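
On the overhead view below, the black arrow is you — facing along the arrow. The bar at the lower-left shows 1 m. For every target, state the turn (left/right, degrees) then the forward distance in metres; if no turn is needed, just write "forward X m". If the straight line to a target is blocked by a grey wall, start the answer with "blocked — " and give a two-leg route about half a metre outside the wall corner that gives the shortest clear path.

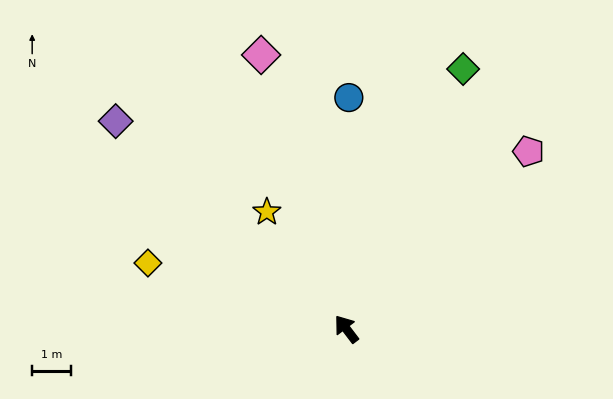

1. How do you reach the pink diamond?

turn right 20°, forward 7.4 m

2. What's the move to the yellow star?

turn right 3°, forward 3.6 m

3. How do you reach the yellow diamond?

turn left 34°, forward 5.4 m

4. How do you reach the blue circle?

turn right 38°, forward 6.0 m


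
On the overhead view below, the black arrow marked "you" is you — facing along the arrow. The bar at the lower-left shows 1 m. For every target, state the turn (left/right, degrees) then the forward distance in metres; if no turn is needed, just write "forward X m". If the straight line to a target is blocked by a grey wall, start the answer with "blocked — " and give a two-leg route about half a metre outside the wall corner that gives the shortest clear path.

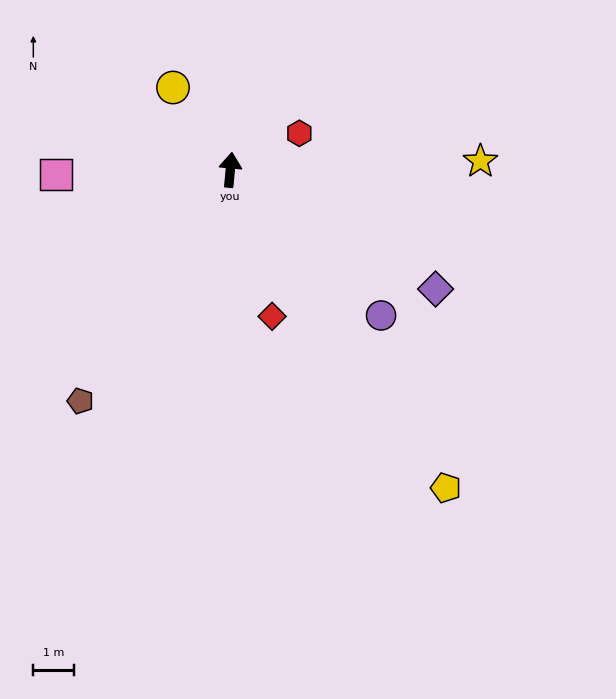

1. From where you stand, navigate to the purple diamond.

turn right 115°, forward 5.8 m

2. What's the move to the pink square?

turn left 97°, forward 4.3 m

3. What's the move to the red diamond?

turn right 159°, forward 3.7 m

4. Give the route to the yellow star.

turn right 83°, forward 6.1 m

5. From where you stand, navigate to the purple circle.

turn right 129°, forward 5.1 m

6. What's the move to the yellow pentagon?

turn right 141°, forward 9.4 m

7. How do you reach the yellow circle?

turn left 40°, forward 2.5 m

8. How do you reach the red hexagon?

turn right 57°, forward 1.9 m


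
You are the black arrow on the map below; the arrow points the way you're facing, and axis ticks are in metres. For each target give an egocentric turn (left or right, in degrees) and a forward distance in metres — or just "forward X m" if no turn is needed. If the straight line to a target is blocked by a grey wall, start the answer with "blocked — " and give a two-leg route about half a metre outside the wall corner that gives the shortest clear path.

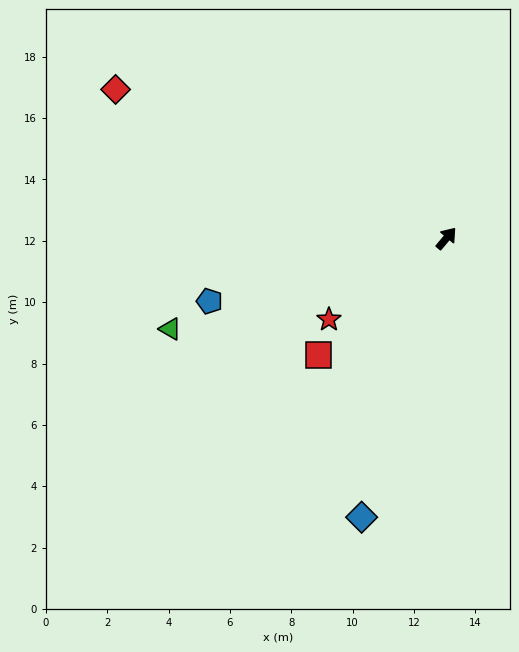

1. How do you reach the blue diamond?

turn right 157°, forward 9.5 m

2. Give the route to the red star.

turn left 165°, forward 4.7 m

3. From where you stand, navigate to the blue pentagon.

turn left 145°, forward 8.0 m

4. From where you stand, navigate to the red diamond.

turn left 106°, forward 11.8 m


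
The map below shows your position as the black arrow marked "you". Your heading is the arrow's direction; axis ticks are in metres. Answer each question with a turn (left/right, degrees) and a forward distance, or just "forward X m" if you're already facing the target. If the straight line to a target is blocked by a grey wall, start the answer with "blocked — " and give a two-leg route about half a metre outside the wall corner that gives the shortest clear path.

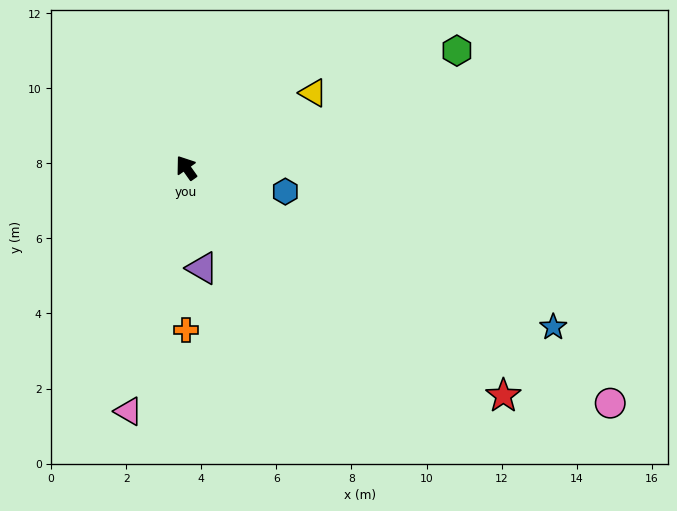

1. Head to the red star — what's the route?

turn right 161°, forward 10.4 m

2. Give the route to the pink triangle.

turn left 131°, forward 6.7 m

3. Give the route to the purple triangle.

turn left 154°, forward 2.7 m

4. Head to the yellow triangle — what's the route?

turn right 95°, forward 3.9 m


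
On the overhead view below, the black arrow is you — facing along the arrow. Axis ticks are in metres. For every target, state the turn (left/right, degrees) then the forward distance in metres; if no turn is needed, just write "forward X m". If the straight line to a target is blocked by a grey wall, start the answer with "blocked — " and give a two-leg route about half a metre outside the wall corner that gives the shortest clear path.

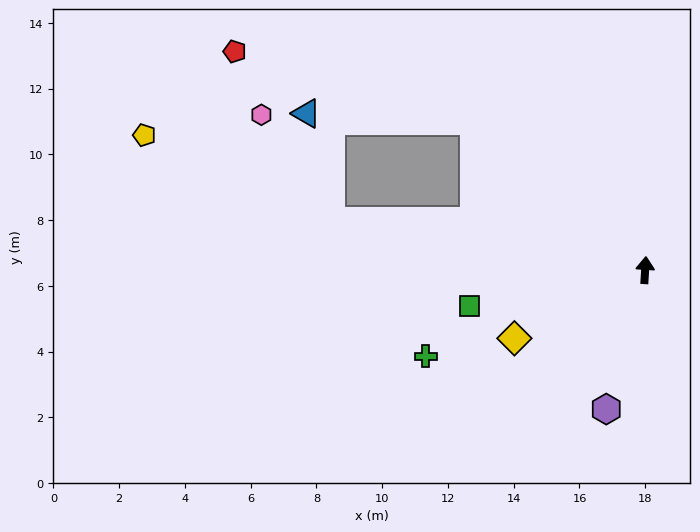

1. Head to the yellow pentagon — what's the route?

blocked — turn left 85°, forward 9.7 m, then turn right 16°, forward 6.2 m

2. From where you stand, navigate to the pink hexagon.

blocked — turn left 85°, forward 9.7 m, then turn right 48°, forward 3.9 m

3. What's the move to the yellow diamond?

turn left 121°, forward 4.5 m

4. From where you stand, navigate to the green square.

turn left 105°, forward 5.5 m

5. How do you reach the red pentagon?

blocked — turn left 53°, forward 6.9 m, then turn left 24°, forward 7.6 m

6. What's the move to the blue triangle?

blocked — turn left 53°, forward 6.9 m, then turn left 38°, forward 5.1 m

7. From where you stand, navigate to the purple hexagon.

turn left 168°, forward 4.4 m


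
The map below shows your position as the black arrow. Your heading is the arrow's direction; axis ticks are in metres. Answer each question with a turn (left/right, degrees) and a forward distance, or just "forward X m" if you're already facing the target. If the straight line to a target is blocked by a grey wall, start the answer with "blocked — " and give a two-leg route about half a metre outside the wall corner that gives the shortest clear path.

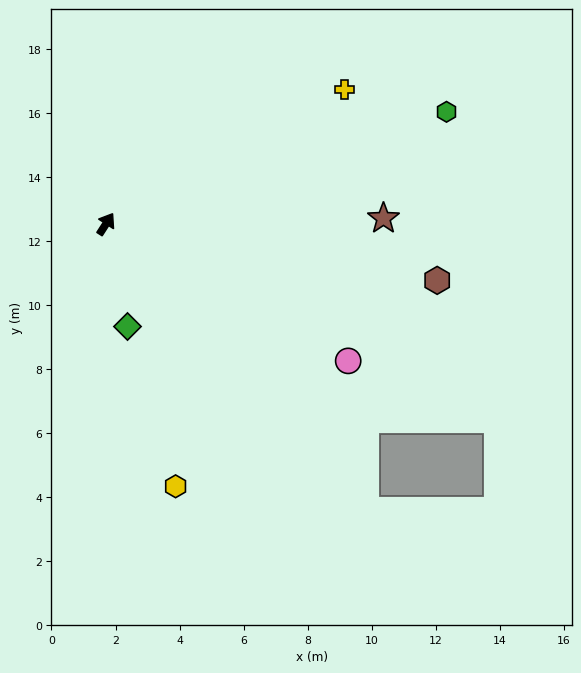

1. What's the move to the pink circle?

turn right 87°, forward 8.7 m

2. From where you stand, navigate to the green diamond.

turn right 135°, forward 3.3 m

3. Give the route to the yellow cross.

turn right 28°, forward 8.6 m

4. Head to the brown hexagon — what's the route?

turn right 67°, forward 10.5 m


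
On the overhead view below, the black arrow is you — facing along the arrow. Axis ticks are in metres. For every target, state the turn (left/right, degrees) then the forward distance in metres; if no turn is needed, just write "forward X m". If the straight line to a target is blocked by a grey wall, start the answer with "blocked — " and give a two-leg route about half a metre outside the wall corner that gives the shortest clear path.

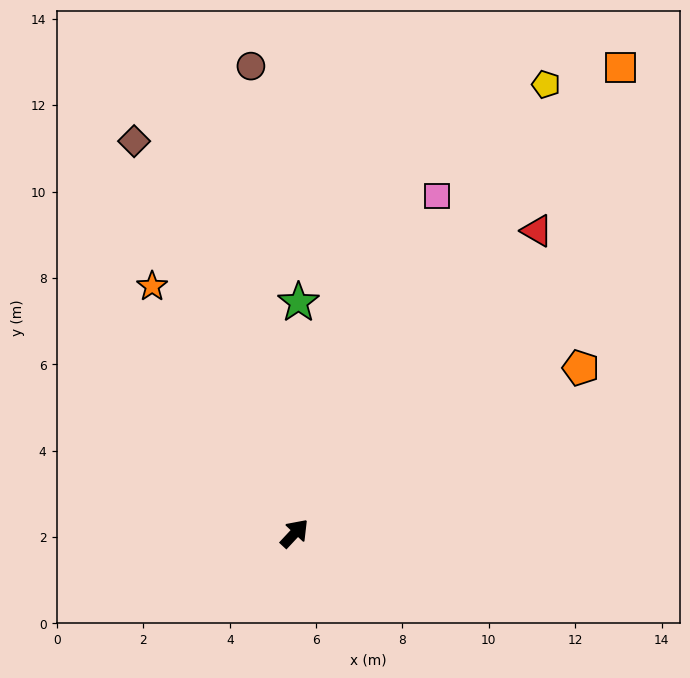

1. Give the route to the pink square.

turn left 20°, forward 8.5 m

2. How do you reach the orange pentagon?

turn right 17°, forward 7.7 m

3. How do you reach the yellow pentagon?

turn left 14°, forward 11.9 m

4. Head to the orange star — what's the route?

turn left 73°, forward 6.6 m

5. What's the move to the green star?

turn left 42°, forward 5.3 m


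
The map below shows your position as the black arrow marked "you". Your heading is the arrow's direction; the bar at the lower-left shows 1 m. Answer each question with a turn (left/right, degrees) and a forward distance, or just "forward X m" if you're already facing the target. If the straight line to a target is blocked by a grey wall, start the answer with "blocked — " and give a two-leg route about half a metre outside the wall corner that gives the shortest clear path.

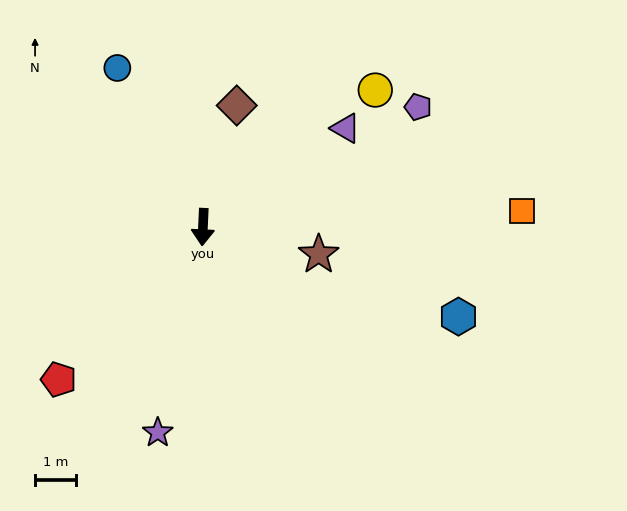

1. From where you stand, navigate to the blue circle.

turn right 149°, forward 4.4 m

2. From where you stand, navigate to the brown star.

turn left 79°, forward 2.9 m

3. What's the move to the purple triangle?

turn left 127°, forward 4.2 m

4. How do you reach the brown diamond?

turn left 167°, forward 3.1 m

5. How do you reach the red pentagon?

turn right 41°, forward 5.1 m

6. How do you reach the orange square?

turn left 95°, forward 7.8 m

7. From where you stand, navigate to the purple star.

turn right 10°, forward 5.1 m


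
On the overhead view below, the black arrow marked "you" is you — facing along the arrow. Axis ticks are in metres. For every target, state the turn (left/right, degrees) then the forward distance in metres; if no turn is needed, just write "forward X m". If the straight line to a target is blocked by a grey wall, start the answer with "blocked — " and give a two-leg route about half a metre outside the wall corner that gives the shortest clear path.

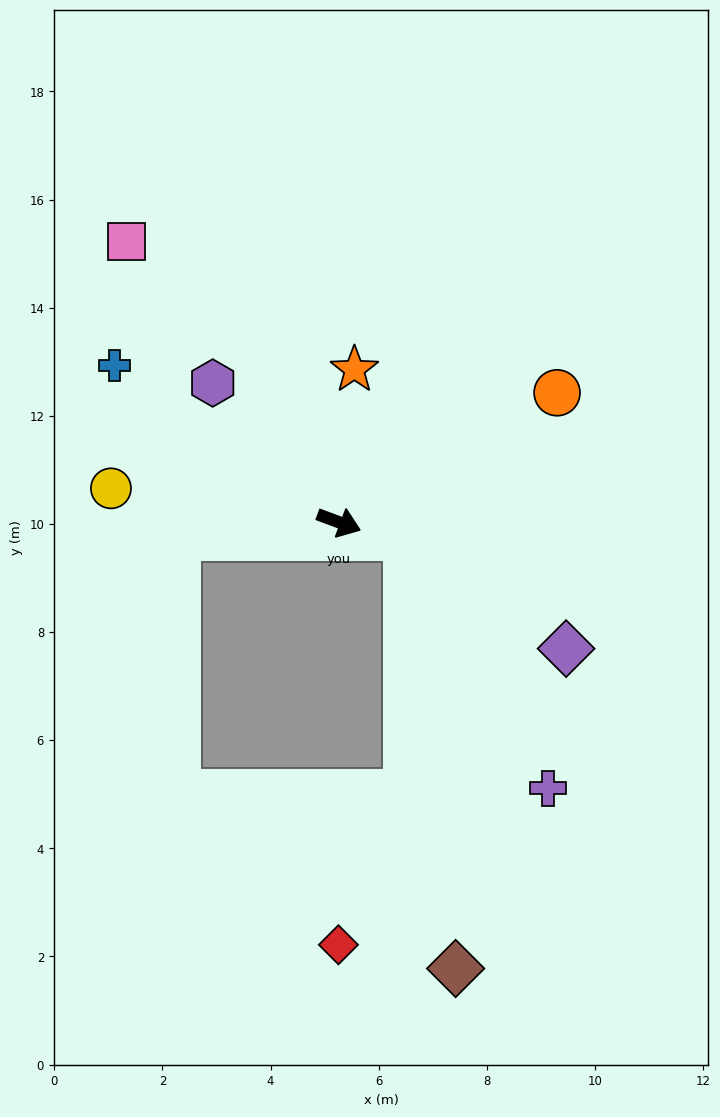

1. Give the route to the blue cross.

turn left 166°, forward 5.1 m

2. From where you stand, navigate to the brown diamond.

blocked — turn left 8°, forward 1.3 m, then turn right 71°, forward 8.0 m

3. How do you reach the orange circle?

turn left 51°, forward 4.7 m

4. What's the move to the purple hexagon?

turn left 153°, forward 3.5 m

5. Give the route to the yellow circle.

turn right 168°, forward 4.3 m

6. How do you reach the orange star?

turn left 105°, forward 2.8 m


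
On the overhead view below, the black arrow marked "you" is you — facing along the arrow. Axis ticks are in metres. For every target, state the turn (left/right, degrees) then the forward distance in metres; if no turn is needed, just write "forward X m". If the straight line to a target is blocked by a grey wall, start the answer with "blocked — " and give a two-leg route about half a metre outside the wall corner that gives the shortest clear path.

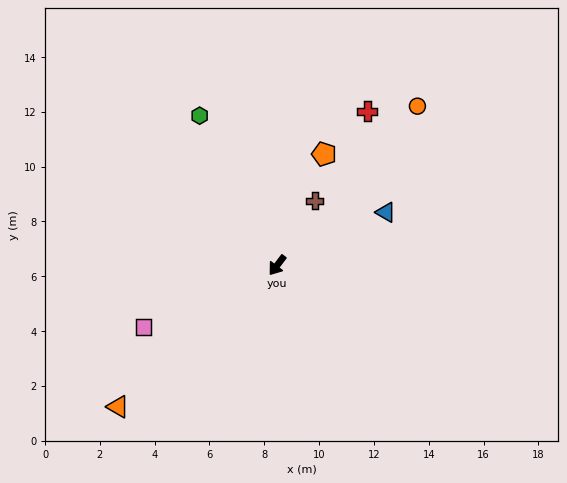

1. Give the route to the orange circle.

turn left 176°, forward 7.7 m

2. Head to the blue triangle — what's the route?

turn left 153°, forward 4.4 m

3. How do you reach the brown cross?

turn right 173°, forward 2.7 m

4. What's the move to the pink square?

turn right 28°, forward 5.4 m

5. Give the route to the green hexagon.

turn right 115°, forward 6.1 m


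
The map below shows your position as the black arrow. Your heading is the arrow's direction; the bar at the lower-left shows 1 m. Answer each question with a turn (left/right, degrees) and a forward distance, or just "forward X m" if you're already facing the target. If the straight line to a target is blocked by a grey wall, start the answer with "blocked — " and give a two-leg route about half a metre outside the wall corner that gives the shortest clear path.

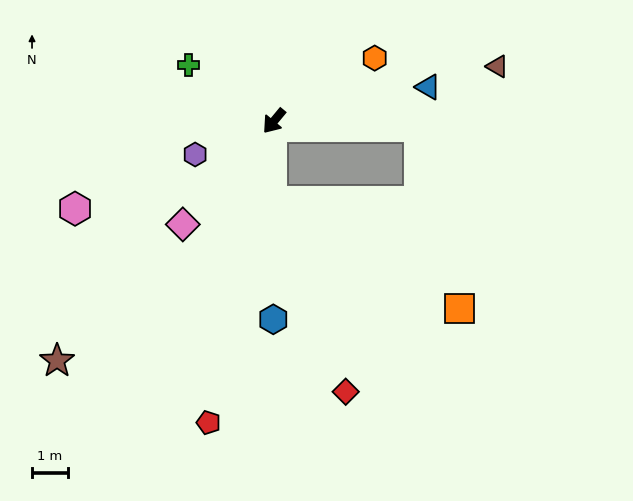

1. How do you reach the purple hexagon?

turn right 27°, forward 2.4 m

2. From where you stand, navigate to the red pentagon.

turn left 27°, forward 8.6 m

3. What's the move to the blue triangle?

turn left 142°, forward 4.4 m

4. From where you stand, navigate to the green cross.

turn right 84°, forward 2.8 m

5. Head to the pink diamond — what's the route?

forward 3.8 m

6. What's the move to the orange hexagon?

turn left 162°, forward 3.3 m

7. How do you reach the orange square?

blocked — turn left 127°, forward 4.0 m, then turn right 75°, forward 5.2 m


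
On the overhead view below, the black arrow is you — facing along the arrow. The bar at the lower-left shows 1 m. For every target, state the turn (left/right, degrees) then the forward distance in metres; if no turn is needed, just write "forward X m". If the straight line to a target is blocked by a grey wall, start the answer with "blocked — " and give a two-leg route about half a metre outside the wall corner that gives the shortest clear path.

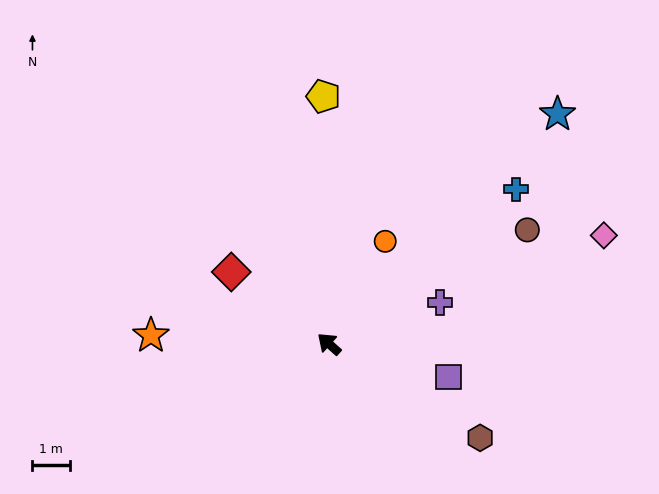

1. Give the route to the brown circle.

turn right 108°, forward 6.1 m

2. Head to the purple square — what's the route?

turn right 154°, forward 3.3 m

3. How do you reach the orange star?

turn left 39°, forward 4.7 m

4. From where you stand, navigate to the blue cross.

turn right 99°, forward 6.5 m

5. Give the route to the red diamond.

turn left 5°, forward 3.2 m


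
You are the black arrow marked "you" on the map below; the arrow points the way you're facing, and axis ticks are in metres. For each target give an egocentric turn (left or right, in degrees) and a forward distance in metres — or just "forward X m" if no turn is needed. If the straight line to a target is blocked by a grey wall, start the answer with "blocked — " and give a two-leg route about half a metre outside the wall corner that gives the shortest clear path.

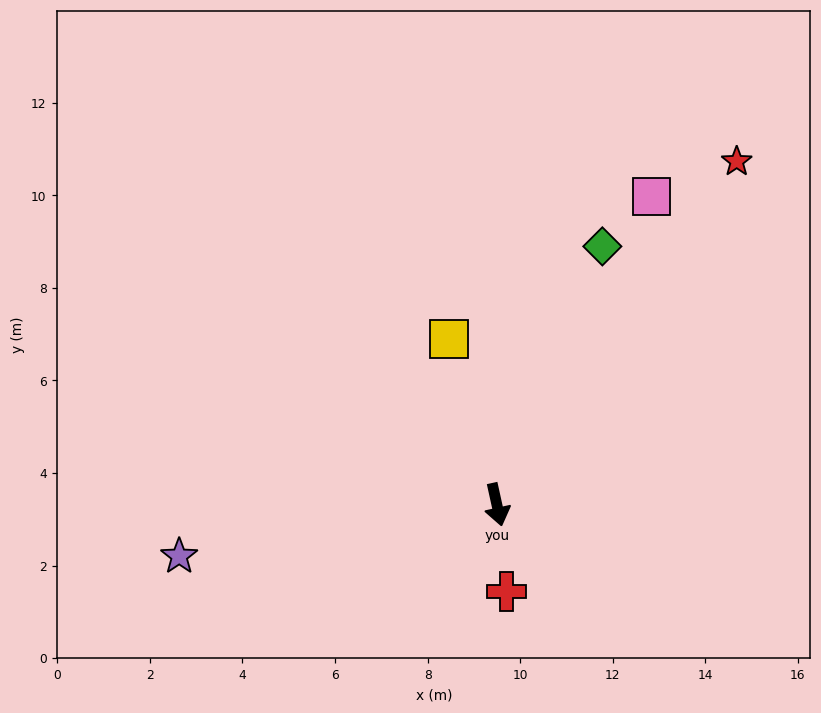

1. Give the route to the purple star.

turn right 93°, forward 7.0 m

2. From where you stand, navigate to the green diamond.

turn left 145°, forward 6.0 m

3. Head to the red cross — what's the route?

turn right 6°, forward 1.9 m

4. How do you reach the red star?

turn left 133°, forward 9.0 m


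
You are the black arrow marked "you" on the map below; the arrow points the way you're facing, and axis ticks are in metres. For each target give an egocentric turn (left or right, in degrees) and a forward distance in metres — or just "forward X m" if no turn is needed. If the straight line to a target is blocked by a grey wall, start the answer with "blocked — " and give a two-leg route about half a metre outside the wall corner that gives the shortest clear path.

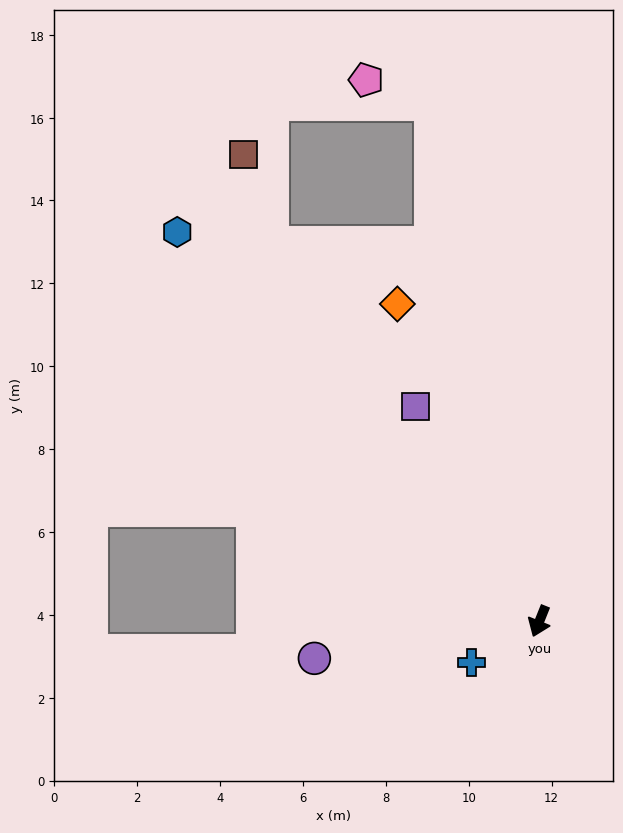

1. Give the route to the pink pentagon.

blocked — turn right 146°, forward 12.8 m, then turn left 58°, forward 1.7 m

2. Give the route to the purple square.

turn right 128°, forward 6.0 m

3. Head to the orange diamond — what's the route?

turn right 134°, forward 8.4 m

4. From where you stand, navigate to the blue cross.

turn right 37°, forward 1.9 m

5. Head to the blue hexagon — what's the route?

turn right 115°, forward 12.8 m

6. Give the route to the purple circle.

turn right 59°, forward 5.5 m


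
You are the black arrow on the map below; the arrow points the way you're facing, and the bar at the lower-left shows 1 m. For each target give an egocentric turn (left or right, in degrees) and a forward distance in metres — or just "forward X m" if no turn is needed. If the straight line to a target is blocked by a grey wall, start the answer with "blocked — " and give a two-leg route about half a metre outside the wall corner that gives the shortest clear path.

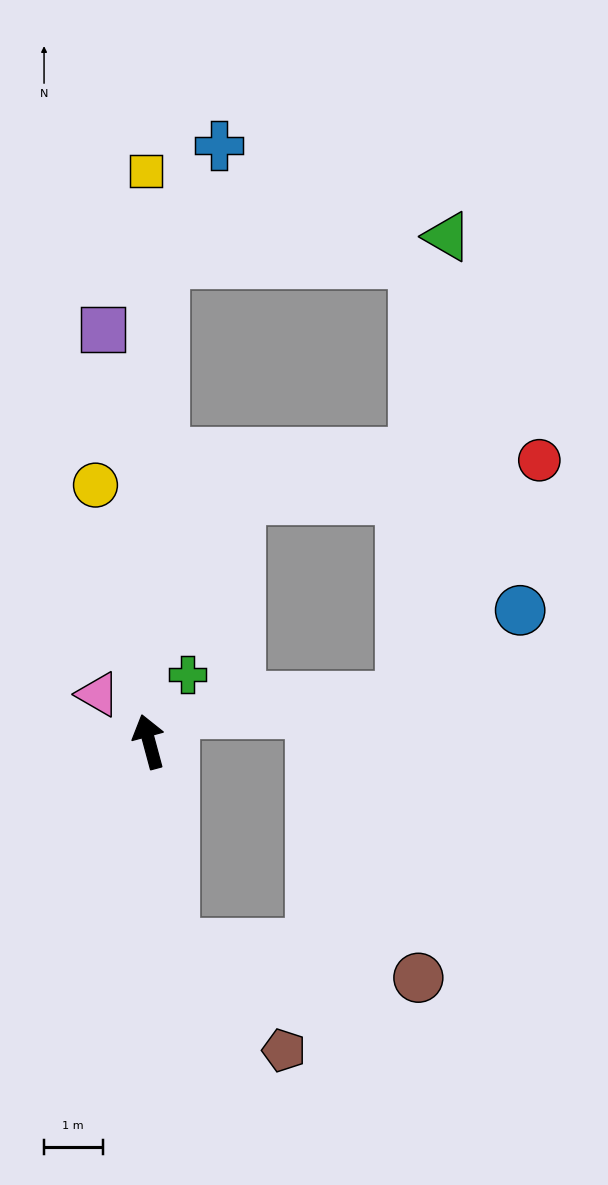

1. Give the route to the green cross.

turn right 45°, forward 1.3 m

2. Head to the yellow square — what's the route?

turn right 15°, forward 9.8 m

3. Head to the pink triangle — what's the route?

turn left 32°, forward 1.2 m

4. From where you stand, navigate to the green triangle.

blocked — turn right 17°, forward 8.2 m, then turn right 83°, forward 4.9 m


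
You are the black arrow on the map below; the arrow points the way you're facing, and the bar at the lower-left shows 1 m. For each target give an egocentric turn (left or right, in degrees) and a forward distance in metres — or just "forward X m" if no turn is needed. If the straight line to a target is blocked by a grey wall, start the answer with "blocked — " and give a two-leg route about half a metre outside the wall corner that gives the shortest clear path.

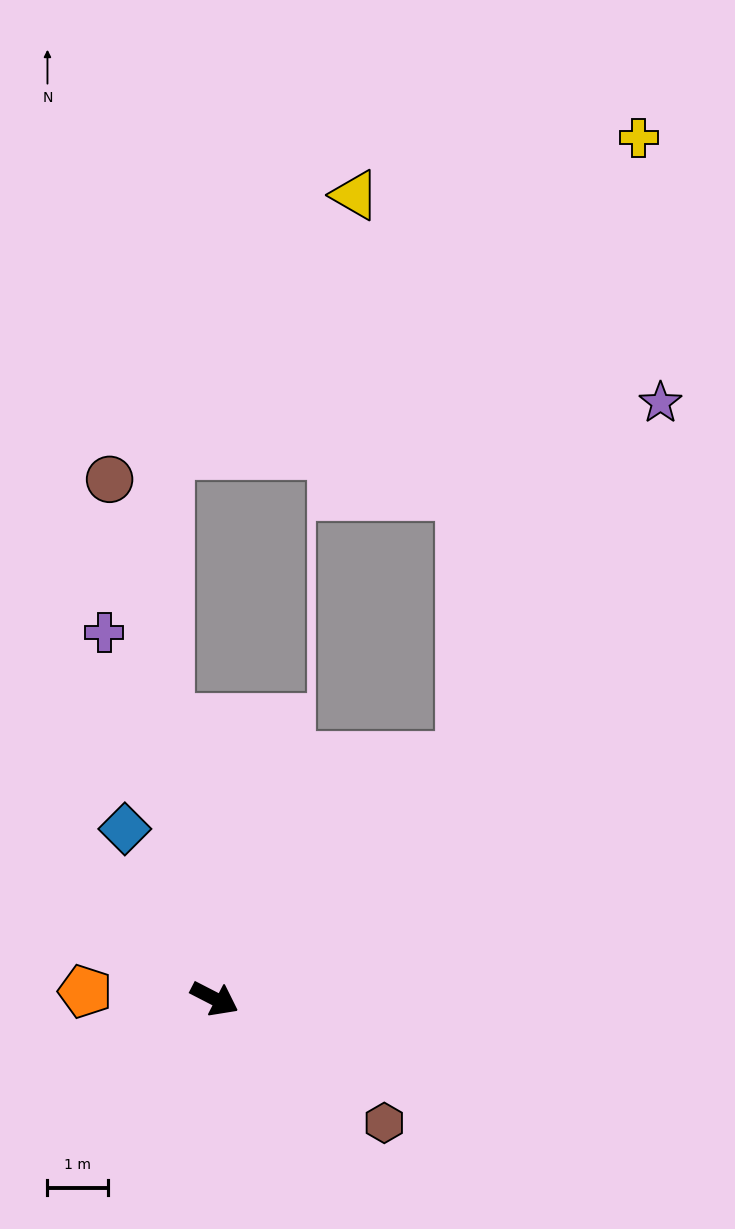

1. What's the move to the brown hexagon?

turn right 9°, forward 3.5 m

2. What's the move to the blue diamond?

turn left 145°, forward 3.2 m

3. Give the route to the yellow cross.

blocked — turn left 72°, forward 5.7 m, then turn left 29°, forward 10.7 m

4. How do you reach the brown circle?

turn left 129°, forward 8.8 m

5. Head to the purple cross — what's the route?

turn left 134°, forward 6.3 m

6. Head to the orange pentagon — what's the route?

turn right 156°, forward 2.1 m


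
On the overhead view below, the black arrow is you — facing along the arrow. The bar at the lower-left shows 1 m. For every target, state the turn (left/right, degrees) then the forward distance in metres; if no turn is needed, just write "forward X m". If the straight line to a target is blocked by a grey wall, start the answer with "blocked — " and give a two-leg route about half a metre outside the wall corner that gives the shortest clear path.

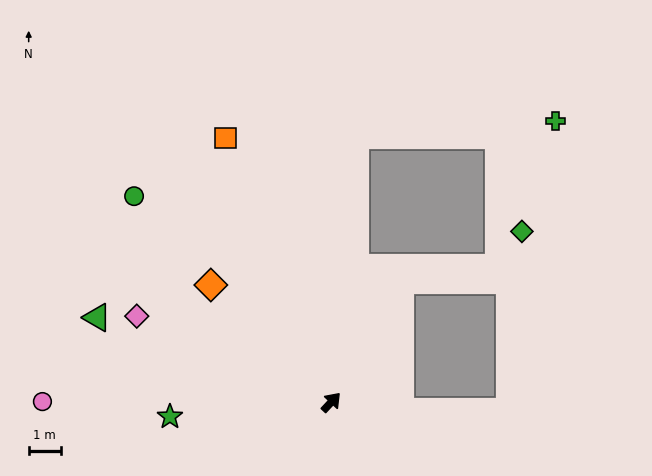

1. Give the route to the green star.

turn left 138°, forward 5.0 m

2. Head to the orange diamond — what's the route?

turn left 89°, forward 5.2 m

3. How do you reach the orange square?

turn left 65°, forward 8.9 m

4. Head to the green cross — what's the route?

blocked — turn left 38°, forward 8.4 m, then turn right 81°, forward 6.2 m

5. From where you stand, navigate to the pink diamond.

turn left 109°, forward 6.6 m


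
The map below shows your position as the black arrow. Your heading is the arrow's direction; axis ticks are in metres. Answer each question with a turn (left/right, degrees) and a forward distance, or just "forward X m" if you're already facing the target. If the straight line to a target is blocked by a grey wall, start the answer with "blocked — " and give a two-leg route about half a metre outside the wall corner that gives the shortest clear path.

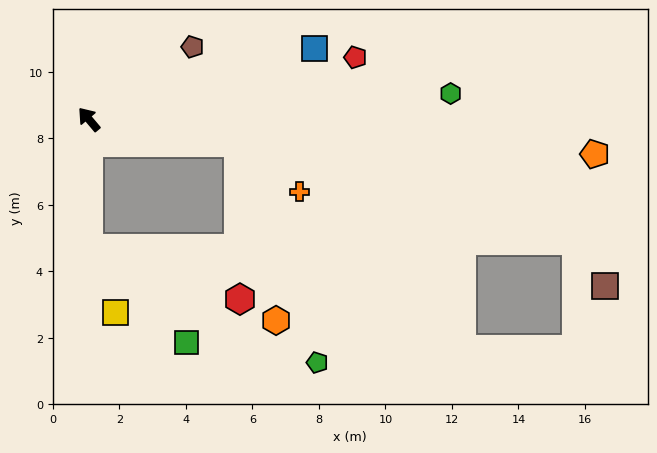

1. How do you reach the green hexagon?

turn right 126°, forward 10.9 m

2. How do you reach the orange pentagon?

turn right 134°, forward 15.3 m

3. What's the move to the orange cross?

blocked — turn right 139°, forward 4.6 m, then turn right 30°, forward 2.4 m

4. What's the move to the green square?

blocked — turn left 140°, forward 3.9 m, then turn left 46°, forward 4.1 m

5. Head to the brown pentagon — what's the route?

turn right 95°, forward 3.8 m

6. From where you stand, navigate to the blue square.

turn right 113°, forward 7.1 m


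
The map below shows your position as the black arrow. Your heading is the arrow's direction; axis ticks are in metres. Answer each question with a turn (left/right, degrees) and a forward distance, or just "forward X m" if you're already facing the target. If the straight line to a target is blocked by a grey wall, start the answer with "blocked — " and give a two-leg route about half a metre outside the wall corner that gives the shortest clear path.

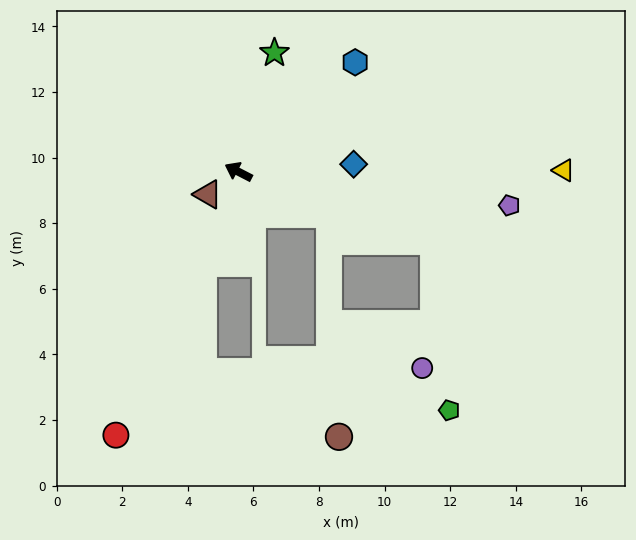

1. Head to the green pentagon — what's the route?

blocked — turn right 172°, forward 6.3 m, then turn right 65°, forward 5.2 m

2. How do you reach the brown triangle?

turn left 64°, forward 1.2 m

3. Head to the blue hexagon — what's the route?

turn right 110°, forward 4.9 m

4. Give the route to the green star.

turn right 80°, forward 3.8 m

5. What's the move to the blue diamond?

turn right 149°, forward 3.5 m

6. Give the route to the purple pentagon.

turn right 160°, forward 8.3 m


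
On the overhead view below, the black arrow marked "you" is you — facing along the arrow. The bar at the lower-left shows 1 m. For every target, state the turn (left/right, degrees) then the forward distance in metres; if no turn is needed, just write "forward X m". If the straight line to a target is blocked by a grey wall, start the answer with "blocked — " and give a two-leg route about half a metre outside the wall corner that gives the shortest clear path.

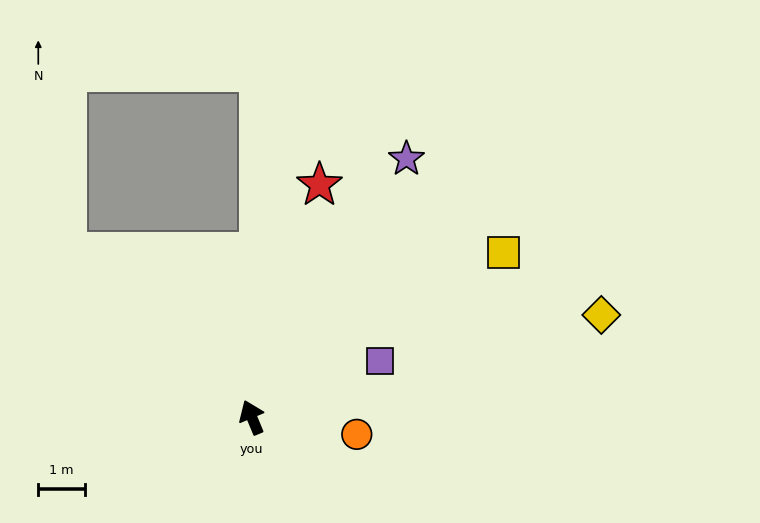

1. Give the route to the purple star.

turn right 53°, forward 6.4 m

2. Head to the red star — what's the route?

turn right 39°, forward 5.2 m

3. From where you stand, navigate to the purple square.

turn right 89°, forward 3.0 m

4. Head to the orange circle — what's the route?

turn right 122°, forward 2.3 m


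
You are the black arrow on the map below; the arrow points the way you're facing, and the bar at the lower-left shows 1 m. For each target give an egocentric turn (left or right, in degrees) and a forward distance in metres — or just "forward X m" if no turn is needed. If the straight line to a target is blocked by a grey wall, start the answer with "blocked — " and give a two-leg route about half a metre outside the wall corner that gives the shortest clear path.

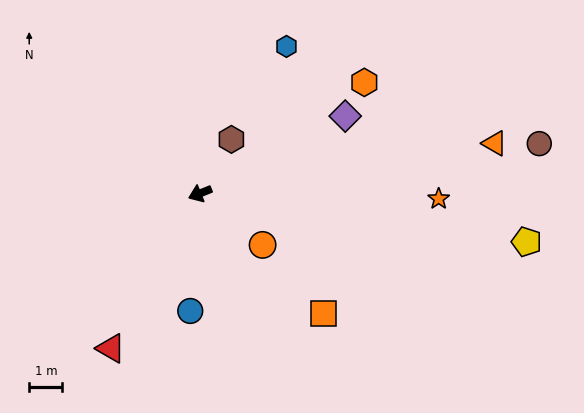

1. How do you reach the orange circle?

turn left 119°, forward 2.4 m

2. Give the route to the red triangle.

turn left 38°, forward 5.4 m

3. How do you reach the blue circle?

turn left 63°, forward 3.5 m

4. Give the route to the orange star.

turn left 157°, forward 7.2 m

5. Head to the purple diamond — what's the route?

turn right 174°, forward 4.9 m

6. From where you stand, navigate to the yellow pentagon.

turn left 150°, forward 9.9 m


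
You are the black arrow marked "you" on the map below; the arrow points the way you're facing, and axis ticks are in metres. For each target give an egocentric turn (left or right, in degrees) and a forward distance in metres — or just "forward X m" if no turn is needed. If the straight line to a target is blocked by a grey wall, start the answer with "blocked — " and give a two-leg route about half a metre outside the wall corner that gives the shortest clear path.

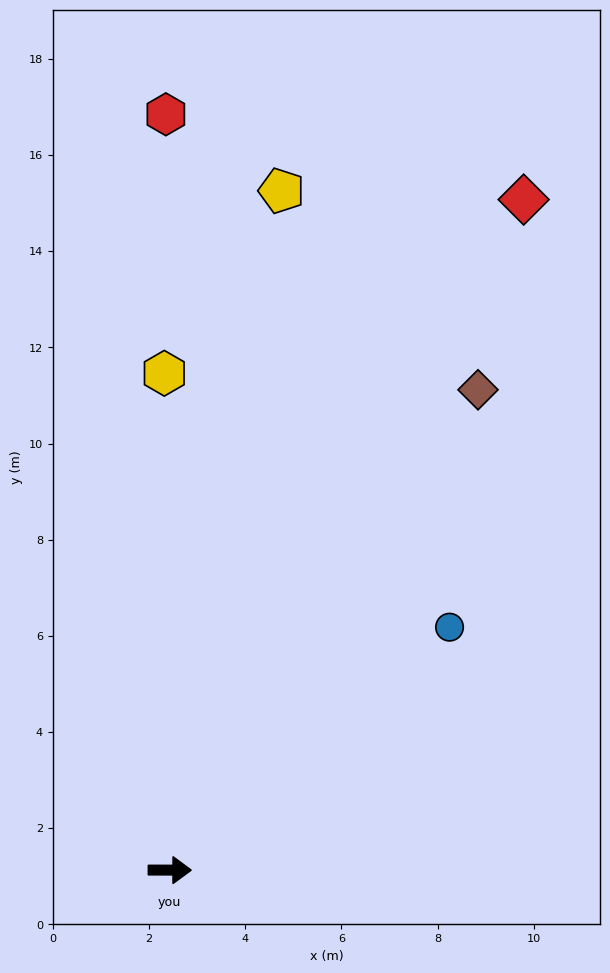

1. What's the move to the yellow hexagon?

turn left 91°, forward 10.3 m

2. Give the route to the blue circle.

turn left 41°, forward 7.7 m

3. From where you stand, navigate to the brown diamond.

turn left 57°, forward 11.9 m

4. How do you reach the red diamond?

turn left 62°, forward 15.8 m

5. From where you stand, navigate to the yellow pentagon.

turn left 81°, forward 14.3 m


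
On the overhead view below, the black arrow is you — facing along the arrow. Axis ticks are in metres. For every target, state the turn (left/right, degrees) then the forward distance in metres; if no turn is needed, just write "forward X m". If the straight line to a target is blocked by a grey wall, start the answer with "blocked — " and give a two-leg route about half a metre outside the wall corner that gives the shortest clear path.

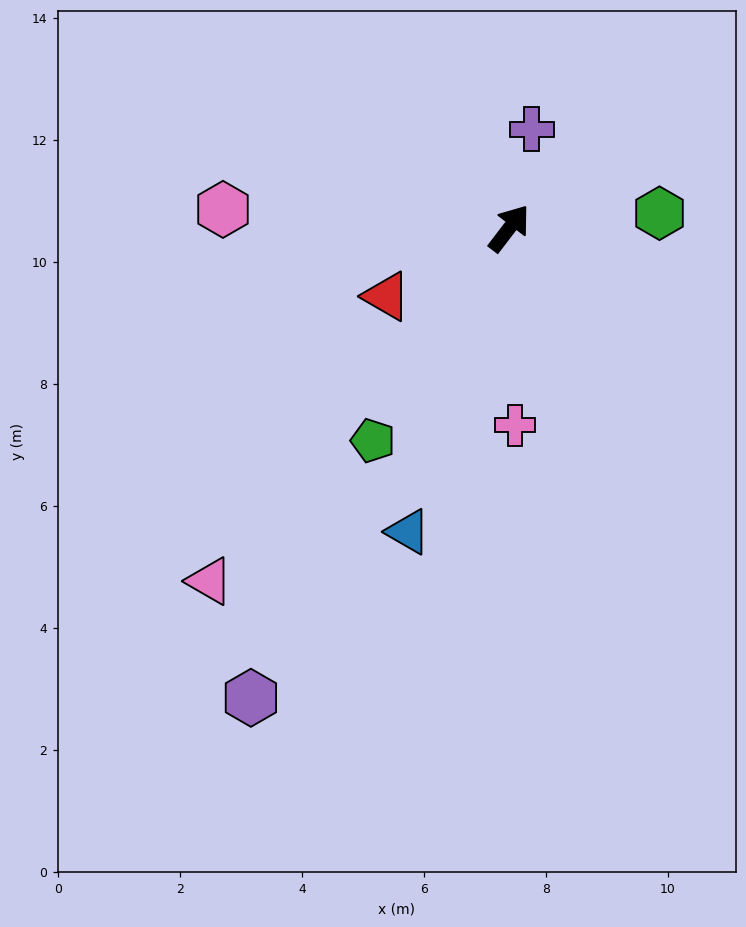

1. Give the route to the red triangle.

turn left 156°, forward 2.3 m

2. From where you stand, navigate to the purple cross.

turn left 25°, forward 1.7 m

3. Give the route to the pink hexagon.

turn left 124°, forward 4.7 m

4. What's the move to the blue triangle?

turn right 161°, forward 5.2 m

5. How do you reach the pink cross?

turn right 141°, forward 3.2 m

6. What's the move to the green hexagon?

turn right 47°, forward 2.5 m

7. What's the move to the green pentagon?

turn right 175°, forward 4.1 m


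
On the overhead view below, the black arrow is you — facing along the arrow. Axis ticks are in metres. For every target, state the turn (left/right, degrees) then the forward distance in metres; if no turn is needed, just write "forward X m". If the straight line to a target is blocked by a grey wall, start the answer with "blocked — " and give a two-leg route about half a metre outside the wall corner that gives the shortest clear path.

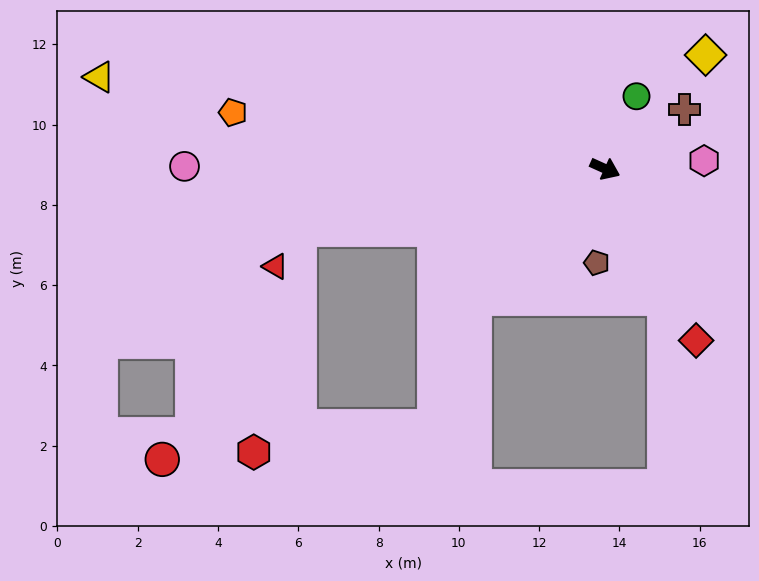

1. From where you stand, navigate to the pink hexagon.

turn left 29°, forward 2.5 m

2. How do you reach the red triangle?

blocked — turn right 144°, forward 7.8 m, then turn left 45°, forward 1.1 m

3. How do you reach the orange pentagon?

turn right 164°, forward 9.4 m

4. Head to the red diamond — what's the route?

turn right 38°, forward 4.8 m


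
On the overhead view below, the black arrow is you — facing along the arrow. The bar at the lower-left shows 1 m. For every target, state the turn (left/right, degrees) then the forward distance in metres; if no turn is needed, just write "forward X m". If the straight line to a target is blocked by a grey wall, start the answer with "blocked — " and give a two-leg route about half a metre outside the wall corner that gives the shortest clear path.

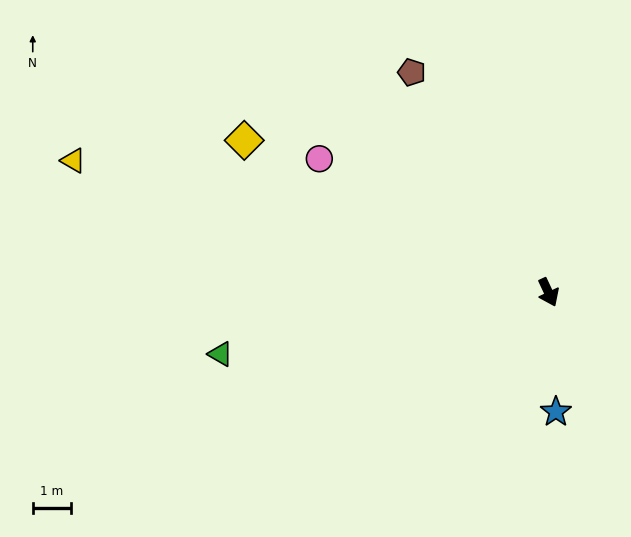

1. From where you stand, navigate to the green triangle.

turn right 104°, forward 8.7 m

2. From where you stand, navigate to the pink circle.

turn right 145°, forward 6.9 m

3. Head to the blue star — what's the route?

turn right 22°, forward 3.1 m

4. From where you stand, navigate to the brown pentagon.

turn right 173°, forward 6.7 m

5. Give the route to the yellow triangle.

turn right 131°, forward 12.8 m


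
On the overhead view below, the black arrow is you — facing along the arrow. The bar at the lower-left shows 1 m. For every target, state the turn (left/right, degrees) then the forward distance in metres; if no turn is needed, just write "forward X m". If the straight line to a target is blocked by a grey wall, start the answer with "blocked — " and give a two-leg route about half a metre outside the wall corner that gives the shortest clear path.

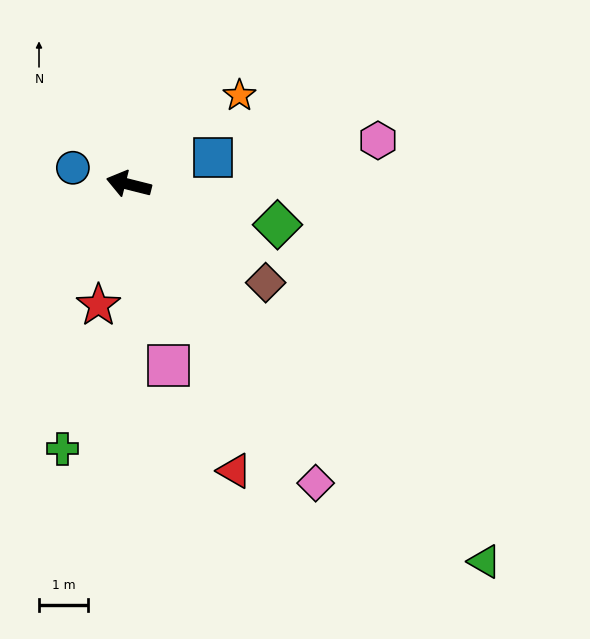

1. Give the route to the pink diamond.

turn left 136°, forward 7.2 m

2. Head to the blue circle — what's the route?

turn right 2°, forward 1.2 m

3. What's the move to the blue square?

turn right 148°, forward 1.8 m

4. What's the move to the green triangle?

turn left 147°, forward 10.6 m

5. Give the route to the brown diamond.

turn left 158°, forward 3.5 m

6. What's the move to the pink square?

turn left 116°, forward 3.8 m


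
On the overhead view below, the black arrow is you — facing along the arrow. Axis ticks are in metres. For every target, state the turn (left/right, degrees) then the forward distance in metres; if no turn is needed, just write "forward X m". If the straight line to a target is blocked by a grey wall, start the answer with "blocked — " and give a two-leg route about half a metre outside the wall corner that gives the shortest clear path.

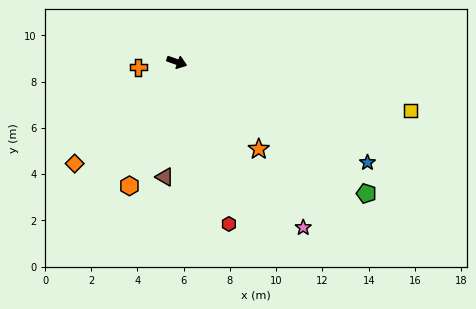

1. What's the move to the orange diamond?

turn right 116°, forward 6.2 m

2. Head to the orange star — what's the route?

turn right 27°, forward 5.2 m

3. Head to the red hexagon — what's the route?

turn right 53°, forward 7.4 m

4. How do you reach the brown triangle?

turn right 76°, forward 5.0 m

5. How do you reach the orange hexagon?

turn right 91°, forward 5.7 m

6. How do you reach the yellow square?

turn left 8°, forward 10.3 m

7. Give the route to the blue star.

turn right 8°, forward 9.3 m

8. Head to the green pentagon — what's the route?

turn right 15°, forward 10.0 m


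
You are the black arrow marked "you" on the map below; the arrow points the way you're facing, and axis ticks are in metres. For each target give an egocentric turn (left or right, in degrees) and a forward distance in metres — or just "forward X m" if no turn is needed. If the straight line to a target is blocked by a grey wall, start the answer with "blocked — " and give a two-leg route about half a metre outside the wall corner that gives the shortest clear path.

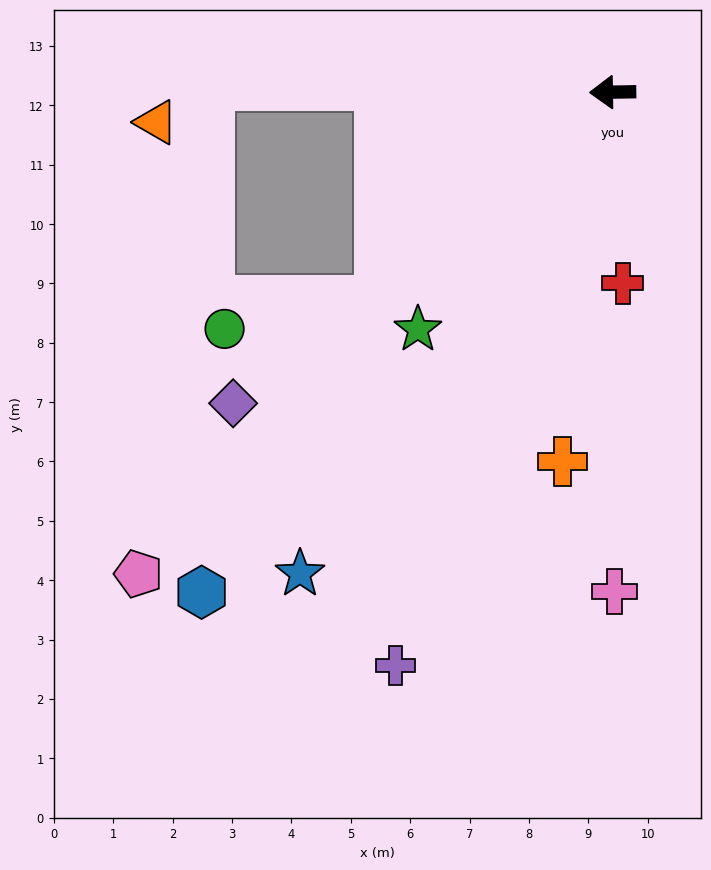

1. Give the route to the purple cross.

turn left 68°, forward 10.3 m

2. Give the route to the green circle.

blocked — turn left 41°, forward 5.3 m, then turn right 32°, forward 2.7 m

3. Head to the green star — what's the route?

turn left 50°, forward 5.2 m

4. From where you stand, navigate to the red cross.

turn left 92°, forward 3.2 m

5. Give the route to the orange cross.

turn left 81°, forward 6.3 m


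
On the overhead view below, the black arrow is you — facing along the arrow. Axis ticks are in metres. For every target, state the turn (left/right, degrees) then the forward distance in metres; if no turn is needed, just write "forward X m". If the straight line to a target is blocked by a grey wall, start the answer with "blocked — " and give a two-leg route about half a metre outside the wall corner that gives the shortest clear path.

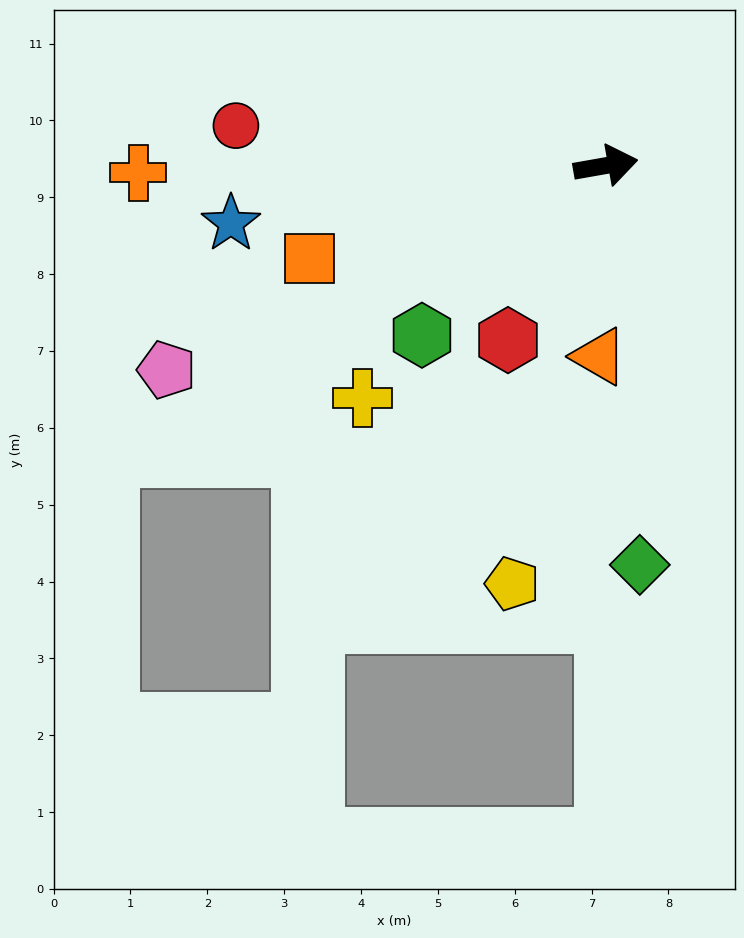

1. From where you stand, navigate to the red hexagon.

turn right 129°, forward 2.6 m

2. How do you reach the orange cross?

turn left 171°, forward 6.1 m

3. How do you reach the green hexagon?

turn right 147°, forward 3.3 m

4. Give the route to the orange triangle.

turn right 102°, forward 2.5 m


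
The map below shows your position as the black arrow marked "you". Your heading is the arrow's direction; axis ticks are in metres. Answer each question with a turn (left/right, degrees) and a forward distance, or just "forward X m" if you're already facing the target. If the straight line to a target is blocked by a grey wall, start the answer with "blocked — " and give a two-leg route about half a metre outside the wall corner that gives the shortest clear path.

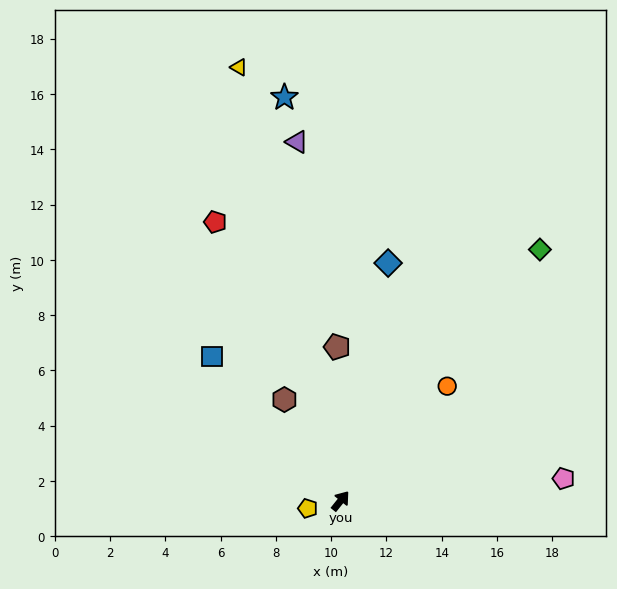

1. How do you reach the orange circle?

turn right 4°, forward 5.7 m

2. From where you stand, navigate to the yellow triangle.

turn left 52°, forward 16.1 m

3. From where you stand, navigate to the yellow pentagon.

turn left 142°, forward 1.2 m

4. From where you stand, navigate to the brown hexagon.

turn left 68°, forward 4.2 m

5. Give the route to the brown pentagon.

turn left 40°, forward 5.6 m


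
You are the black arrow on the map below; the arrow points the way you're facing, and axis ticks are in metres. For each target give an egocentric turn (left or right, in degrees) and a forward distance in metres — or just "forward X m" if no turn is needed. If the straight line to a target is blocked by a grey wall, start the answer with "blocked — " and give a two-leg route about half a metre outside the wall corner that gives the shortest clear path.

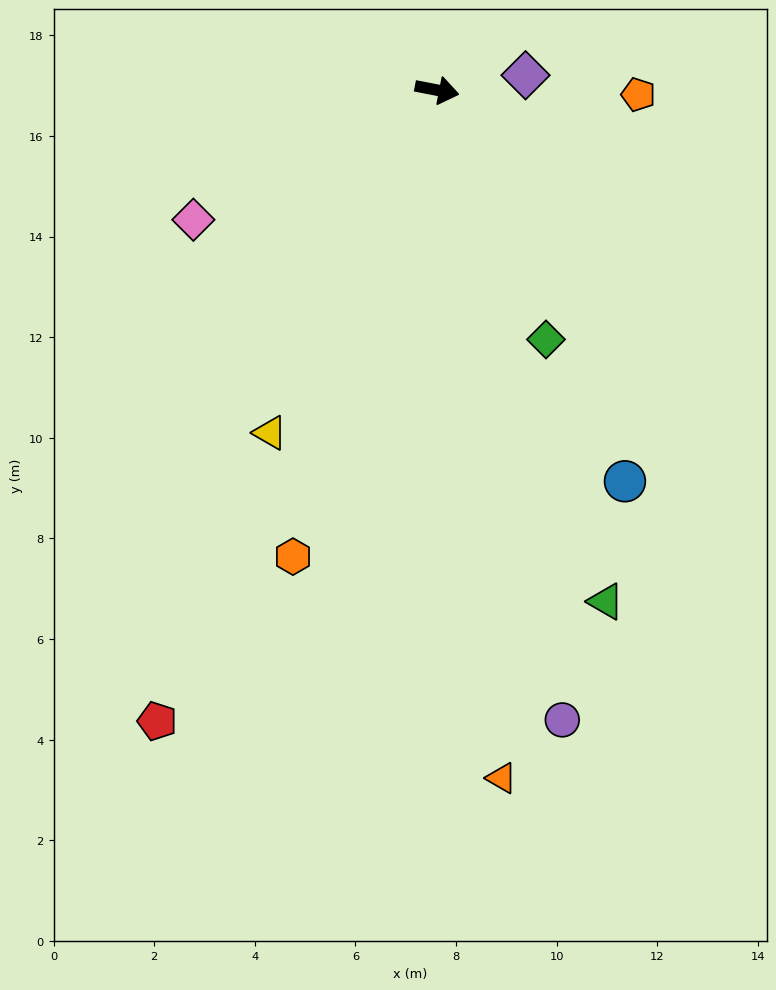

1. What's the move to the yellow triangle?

turn right 105°, forward 7.6 m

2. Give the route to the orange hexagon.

turn right 96°, forward 9.7 m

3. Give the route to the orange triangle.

turn right 74°, forward 13.7 m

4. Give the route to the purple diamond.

turn left 20°, forward 1.8 m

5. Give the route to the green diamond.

turn right 55°, forward 5.4 m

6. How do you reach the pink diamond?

turn right 141°, forward 5.5 m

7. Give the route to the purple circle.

turn right 68°, forward 12.8 m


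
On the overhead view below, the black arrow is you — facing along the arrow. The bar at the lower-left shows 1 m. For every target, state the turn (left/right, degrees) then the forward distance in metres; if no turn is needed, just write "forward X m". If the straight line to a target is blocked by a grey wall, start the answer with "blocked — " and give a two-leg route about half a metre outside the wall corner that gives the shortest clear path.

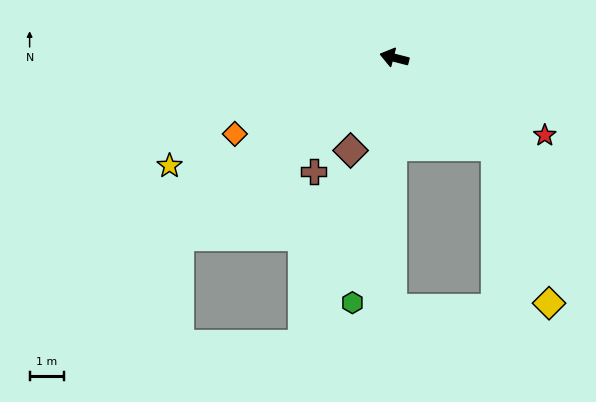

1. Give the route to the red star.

turn left 167°, forward 4.9 m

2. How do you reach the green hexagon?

turn left 95°, forward 7.2 m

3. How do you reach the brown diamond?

turn left 79°, forward 3.0 m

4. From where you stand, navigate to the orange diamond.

turn left 40°, forward 5.1 m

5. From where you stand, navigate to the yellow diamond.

blocked — turn left 153°, forward 3.9 m, then turn right 30°, forward 4.8 m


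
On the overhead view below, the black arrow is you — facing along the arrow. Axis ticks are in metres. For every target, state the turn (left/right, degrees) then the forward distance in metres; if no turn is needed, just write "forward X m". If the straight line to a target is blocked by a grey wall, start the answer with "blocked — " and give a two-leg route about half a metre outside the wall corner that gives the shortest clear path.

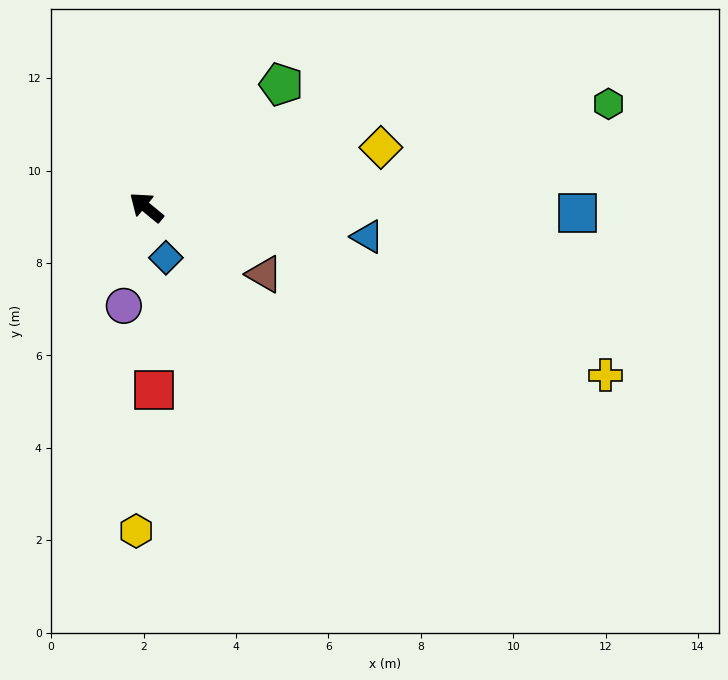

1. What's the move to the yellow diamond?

turn right 126°, forward 5.2 m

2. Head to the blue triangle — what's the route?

turn right 148°, forward 4.8 m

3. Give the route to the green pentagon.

turn right 98°, forward 4.0 m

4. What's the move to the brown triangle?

turn right 170°, forward 2.9 m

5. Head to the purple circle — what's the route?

turn left 117°, forward 2.2 m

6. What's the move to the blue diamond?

turn left 151°, forward 1.2 m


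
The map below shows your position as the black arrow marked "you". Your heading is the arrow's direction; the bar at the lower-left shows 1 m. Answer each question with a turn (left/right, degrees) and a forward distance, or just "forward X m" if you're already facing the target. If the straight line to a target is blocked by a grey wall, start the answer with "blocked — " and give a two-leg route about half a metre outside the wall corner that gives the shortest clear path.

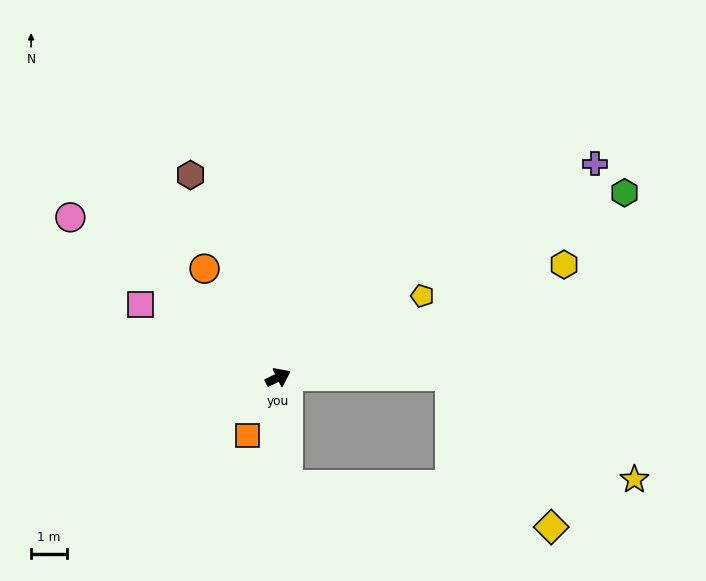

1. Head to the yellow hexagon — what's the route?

turn right 4°, forward 8.6 m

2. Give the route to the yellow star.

blocked — turn right 26°, forward 4.8 m, then turn right 29°, forward 5.9 m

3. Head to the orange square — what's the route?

turn right 144°, forward 1.8 m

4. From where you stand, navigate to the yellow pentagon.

turn left 3°, forward 4.7 m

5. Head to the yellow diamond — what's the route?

blocked — turn right 26°, forward 4.8 m, then turn right 56°, forward 5.1 m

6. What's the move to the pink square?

turn left 126°, forward 4.4 m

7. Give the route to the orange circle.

turn left 98°, forward 3.7 m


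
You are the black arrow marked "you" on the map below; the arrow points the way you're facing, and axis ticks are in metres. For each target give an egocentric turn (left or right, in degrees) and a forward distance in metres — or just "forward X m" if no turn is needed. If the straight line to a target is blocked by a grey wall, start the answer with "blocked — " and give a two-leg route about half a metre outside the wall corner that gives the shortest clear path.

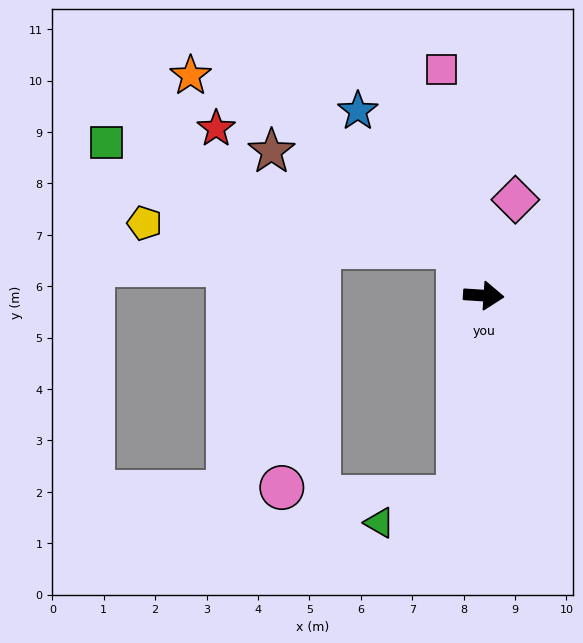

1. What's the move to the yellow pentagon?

blocked — turn left 121°, forward 1.1 m, then turn left 58°, forward 6.1 m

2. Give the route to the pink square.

turn left 104°, forward 4.5 m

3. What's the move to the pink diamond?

turn left 75°, forward 2.0 m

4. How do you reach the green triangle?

blocked — turn right 94°, forward 4.0 m, then turn right 64°, forward 1.6 m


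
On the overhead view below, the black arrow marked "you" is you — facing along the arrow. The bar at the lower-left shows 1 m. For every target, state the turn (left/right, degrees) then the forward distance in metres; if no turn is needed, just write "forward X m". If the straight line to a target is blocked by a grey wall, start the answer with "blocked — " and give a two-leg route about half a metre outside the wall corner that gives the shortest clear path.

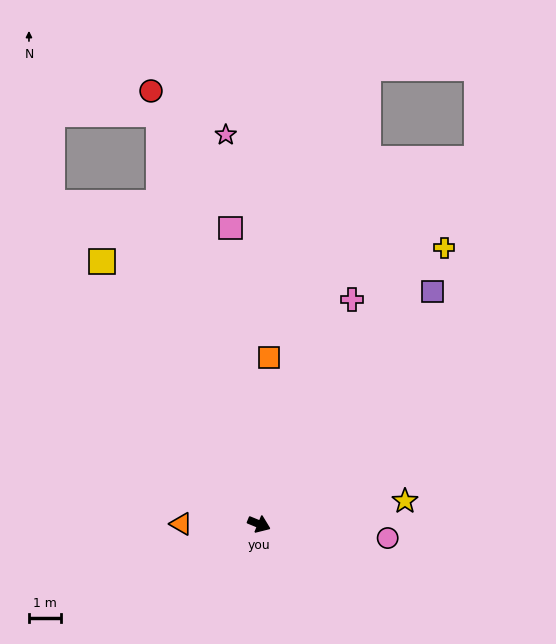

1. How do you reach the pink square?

turn left 118°, forward 9.4 m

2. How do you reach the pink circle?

turn left 16°, forward 4.1 m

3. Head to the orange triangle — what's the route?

turn right 158°, forward 2.5 m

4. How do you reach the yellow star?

turn left 31°, forward 4.7 m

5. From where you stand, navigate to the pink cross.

turn left 90°, forward 7.7 m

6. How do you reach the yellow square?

turn left 143°, forward 9.6 m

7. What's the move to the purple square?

turn left 76°, forward 9.1 m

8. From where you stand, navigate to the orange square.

turn left 109°, forward 5.3 m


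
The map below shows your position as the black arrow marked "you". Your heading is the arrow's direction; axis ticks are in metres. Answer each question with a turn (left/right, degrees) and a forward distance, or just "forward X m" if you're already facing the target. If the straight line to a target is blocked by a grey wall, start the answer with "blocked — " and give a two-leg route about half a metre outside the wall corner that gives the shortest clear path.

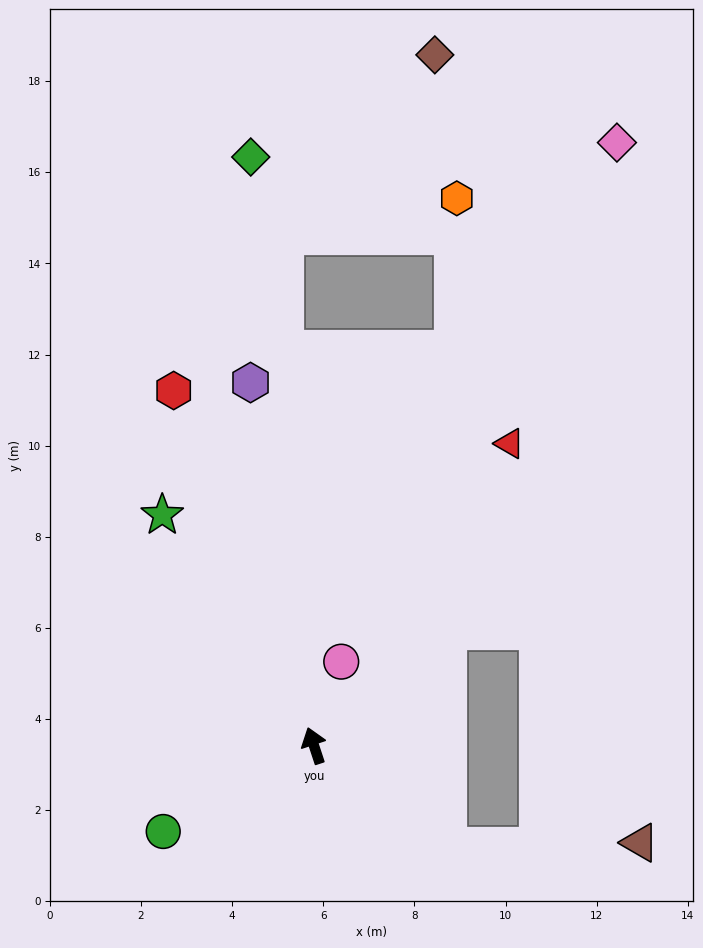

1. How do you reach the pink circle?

turn right 36°, forward 1.9 m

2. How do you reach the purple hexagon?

turn right 8°, forward 8.1 m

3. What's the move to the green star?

turn left 15°, forward 6.1 m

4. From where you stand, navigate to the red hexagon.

turn left 3°, forward 8.4 m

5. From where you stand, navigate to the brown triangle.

blocked — turn right 145°, forward 3.7 m, then turn left 38°, forward 4.2 m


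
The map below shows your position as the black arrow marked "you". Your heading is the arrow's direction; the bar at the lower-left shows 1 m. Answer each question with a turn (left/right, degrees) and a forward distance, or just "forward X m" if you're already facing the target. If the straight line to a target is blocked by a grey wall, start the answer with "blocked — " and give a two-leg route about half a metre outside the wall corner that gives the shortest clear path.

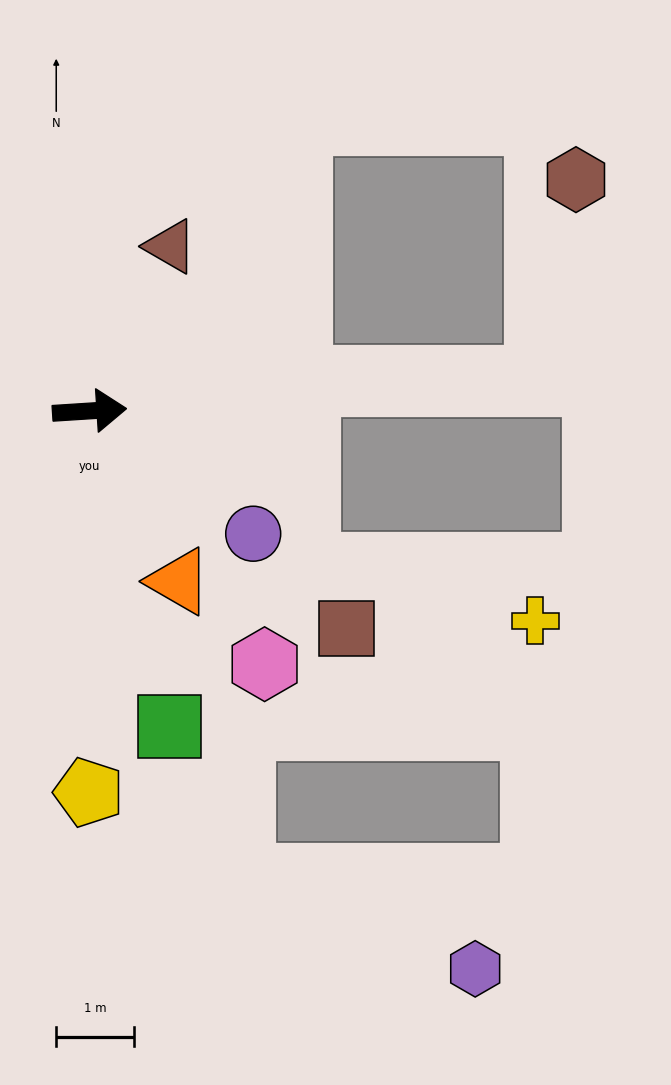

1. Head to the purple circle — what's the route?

turn right 41°, forward 2.6 m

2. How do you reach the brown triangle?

turn left 60°, forward 2.3 m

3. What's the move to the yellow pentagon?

turn right 94°, forward 4.9 m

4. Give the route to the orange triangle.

turn right 66°, forward 2.5 m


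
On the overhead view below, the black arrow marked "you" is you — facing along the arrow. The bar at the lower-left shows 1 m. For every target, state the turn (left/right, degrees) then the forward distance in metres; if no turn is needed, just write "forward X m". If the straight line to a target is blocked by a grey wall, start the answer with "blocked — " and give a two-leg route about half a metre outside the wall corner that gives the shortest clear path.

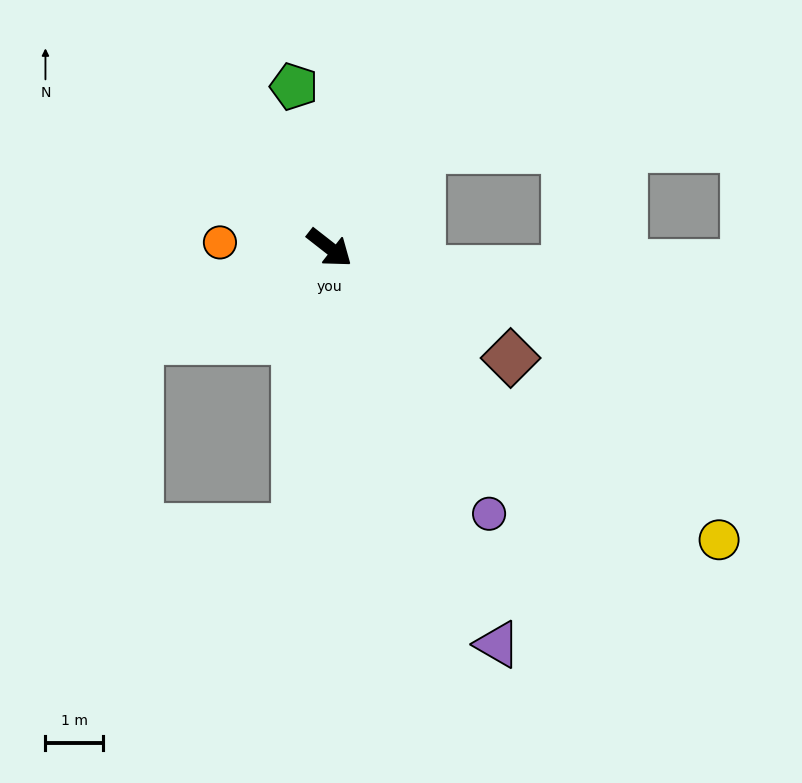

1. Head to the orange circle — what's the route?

turn right 145°, forward 1.9 m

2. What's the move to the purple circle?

turn right 21°, forward 5.4 m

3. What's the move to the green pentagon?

turn left 140°, forward 2.9 m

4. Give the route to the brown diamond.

turn left 7°, forward 3.7 m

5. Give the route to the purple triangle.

turn right 29°, forward 7.5 m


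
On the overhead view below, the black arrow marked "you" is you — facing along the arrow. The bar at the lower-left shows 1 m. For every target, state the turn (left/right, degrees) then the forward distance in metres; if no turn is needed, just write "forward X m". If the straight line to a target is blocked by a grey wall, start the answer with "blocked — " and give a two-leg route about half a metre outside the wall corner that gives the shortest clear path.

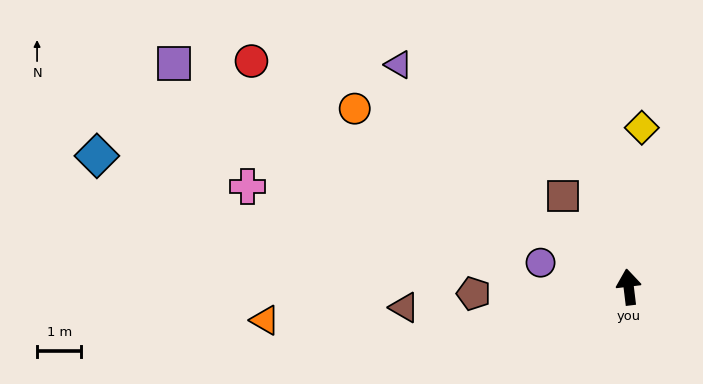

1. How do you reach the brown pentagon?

turn left 86°, forward 3.5 m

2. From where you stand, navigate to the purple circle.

turn left 68°, forward 2.1 m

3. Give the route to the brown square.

turn left 29°, forward 2.5 m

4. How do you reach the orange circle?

turn left 50°, forward 7.4 m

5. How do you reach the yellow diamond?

turn right 12°, forward 3.6 m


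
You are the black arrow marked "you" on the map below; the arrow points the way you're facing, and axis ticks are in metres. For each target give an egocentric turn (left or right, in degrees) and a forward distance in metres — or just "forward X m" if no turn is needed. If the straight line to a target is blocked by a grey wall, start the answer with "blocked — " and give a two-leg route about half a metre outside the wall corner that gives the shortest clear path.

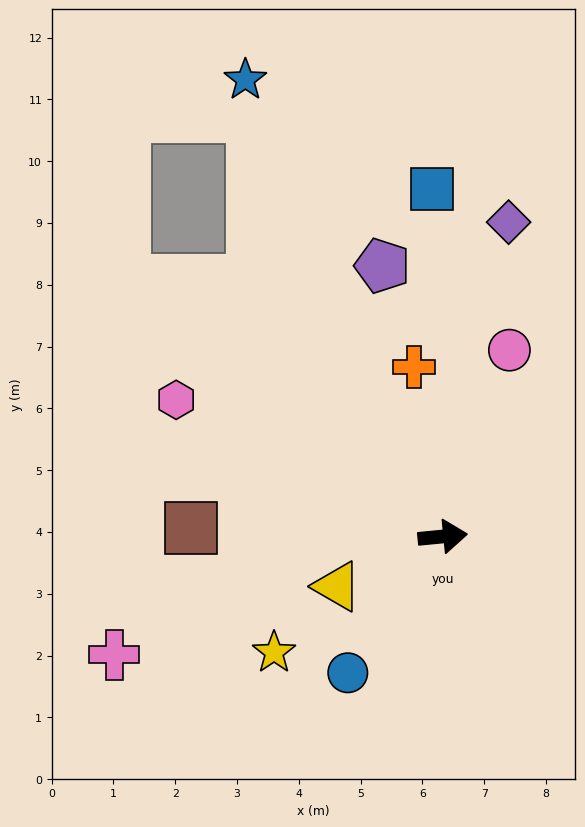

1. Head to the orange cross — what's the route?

turn left 94°, forward 2.8 m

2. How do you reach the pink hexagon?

turn left 147°, forward 4.8 m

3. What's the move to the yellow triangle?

turn right 160°, forward 1.9 m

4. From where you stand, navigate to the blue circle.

turn right 130°, forward 2.7 m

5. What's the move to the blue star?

turn left 108°, forward 8.1 m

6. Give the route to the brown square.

turn left 172°, forward 4.1 m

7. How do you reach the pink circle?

turn left 65°, forward 3.2 m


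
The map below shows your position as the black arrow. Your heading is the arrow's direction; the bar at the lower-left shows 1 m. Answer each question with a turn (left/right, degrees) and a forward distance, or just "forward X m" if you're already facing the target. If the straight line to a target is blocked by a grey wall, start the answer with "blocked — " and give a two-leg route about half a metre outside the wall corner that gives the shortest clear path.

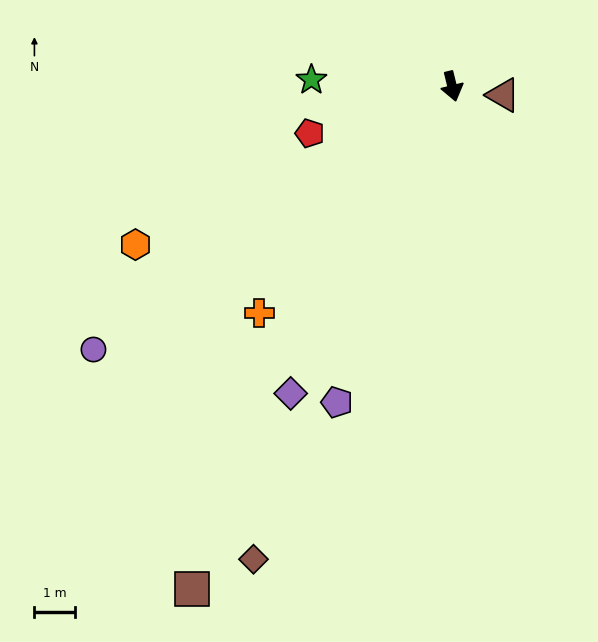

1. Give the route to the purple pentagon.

turn right 34°, forward 8.2 m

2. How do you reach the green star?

turn right 106°, forward 3.4 m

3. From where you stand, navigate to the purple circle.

turn right 67°, forward 10.9 m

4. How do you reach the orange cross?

turn right 54°, forward 7.3 m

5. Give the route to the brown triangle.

turn left 67°, forward 1.3 m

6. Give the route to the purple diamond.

turn right 41°, forward 8.5 m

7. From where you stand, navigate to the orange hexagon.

turn right 77°, forward 8.6 m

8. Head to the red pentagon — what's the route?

turn right 85°, forward 3.7 m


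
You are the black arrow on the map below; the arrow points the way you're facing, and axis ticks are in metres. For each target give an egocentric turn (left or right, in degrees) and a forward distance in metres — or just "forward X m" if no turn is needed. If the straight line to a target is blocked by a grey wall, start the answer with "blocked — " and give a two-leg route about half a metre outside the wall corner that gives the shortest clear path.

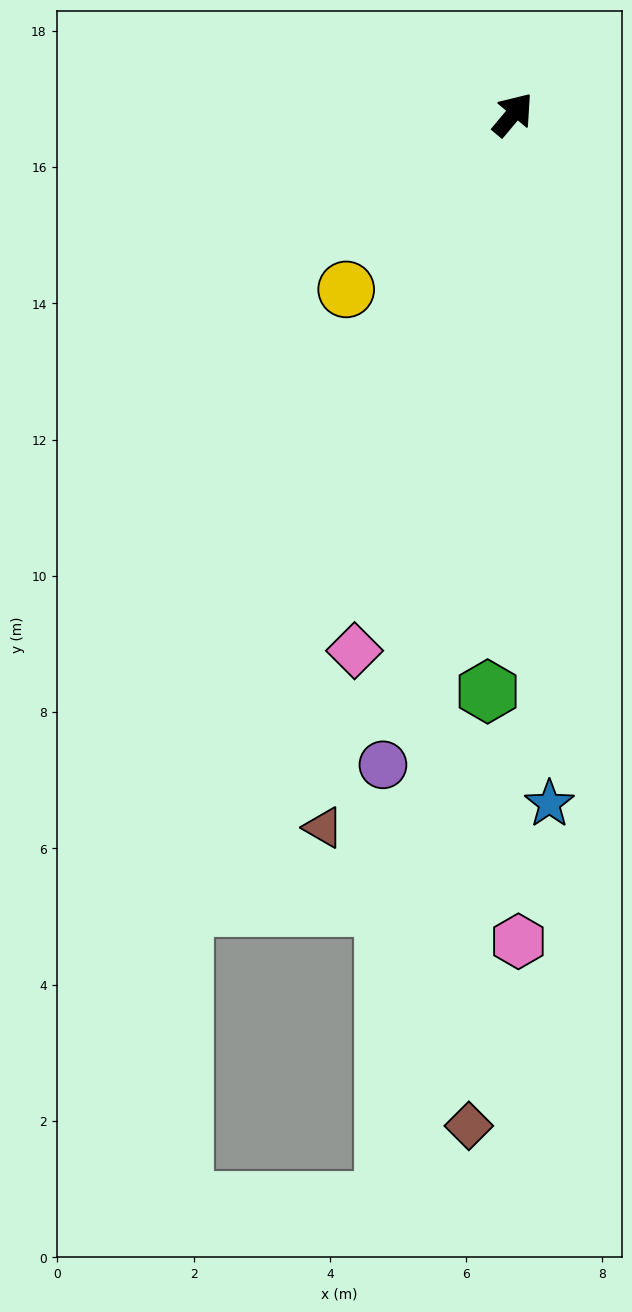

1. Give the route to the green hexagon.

turn right 143°, forward 8.5 m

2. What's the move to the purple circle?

turn right 151°, forward 9.7 m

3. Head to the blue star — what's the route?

turn right 137°, forward 10.1 m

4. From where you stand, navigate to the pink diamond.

turn right 157°, forward 8.2 m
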